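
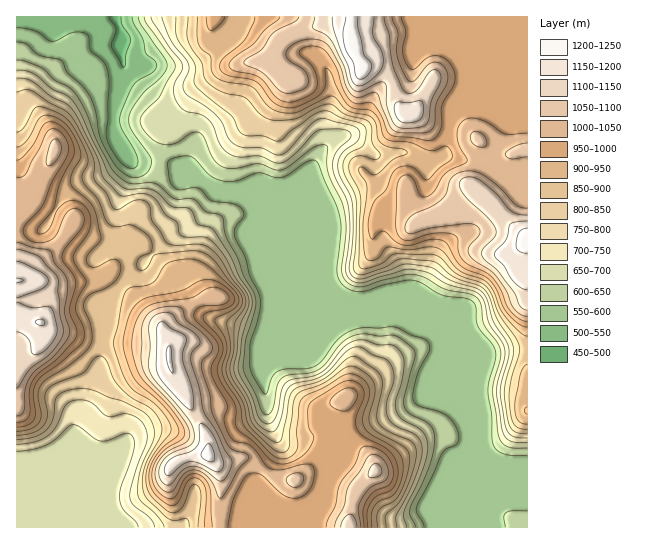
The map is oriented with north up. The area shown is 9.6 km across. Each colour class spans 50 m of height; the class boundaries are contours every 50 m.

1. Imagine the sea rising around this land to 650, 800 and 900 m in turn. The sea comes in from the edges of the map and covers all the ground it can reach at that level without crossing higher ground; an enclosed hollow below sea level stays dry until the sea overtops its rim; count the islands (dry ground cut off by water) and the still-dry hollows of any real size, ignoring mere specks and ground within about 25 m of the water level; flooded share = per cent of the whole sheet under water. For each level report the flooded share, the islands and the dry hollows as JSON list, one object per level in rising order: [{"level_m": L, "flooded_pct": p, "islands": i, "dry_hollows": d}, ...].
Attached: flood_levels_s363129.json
[{"level_m": 650, "flooded_pct": 25, "islands": 0, "dry_hollows": 0}, {"level_m": 800, "flooded_pct": 44, "islands": 0, "dry_hollows": 0}, {"level_m": 900, "flooded_pct": 57, "islands": 0, "dry_hollows": 0}]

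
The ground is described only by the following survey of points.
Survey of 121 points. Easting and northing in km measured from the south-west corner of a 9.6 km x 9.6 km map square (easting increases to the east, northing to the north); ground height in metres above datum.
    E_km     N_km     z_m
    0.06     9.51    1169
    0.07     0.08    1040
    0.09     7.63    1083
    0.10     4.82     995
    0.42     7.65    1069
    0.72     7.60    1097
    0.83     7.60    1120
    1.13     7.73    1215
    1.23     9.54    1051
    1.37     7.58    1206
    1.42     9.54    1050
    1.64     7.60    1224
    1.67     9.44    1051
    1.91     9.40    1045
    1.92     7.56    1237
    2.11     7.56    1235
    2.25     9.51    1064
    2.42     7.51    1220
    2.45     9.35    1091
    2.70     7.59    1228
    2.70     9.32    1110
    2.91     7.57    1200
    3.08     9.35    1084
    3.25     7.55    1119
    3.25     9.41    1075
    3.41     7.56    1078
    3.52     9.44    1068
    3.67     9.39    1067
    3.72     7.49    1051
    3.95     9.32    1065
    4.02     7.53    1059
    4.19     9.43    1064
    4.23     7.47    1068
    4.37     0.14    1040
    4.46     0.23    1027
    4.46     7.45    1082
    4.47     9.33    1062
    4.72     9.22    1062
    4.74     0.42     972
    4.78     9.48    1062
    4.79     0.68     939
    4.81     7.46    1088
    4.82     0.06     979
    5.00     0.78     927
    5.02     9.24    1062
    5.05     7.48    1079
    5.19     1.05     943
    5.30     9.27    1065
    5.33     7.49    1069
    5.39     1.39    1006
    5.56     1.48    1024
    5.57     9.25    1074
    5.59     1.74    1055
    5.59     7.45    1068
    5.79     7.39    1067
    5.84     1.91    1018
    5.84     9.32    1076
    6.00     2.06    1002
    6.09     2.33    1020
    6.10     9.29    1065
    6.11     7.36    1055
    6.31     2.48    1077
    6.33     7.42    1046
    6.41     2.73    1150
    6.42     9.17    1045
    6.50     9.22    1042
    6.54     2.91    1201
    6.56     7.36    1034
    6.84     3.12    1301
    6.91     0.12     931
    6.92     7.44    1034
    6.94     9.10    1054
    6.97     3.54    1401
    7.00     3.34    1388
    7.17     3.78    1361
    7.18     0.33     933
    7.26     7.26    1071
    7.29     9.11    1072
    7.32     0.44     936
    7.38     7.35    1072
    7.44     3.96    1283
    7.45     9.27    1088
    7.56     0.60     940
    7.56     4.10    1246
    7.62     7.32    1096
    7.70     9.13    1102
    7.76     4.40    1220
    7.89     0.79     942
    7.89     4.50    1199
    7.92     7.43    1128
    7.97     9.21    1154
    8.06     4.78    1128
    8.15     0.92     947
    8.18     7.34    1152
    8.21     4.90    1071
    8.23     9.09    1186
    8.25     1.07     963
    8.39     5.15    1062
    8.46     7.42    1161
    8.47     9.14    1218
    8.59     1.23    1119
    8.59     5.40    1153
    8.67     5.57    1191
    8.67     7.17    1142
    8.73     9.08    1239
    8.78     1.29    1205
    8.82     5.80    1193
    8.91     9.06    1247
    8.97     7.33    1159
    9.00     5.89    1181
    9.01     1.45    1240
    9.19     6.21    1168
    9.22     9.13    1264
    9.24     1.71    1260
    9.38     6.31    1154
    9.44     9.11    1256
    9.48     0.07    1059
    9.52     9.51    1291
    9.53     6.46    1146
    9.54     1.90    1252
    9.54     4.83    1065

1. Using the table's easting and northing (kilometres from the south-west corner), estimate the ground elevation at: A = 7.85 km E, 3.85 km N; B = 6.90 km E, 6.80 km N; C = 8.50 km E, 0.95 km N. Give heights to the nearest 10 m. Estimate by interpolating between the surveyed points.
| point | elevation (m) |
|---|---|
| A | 1180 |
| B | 1040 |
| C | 980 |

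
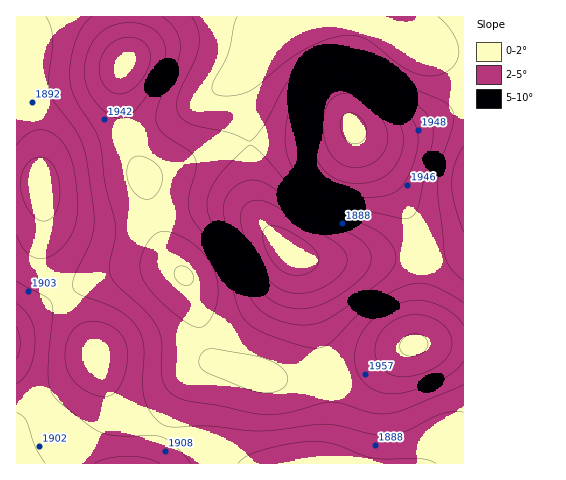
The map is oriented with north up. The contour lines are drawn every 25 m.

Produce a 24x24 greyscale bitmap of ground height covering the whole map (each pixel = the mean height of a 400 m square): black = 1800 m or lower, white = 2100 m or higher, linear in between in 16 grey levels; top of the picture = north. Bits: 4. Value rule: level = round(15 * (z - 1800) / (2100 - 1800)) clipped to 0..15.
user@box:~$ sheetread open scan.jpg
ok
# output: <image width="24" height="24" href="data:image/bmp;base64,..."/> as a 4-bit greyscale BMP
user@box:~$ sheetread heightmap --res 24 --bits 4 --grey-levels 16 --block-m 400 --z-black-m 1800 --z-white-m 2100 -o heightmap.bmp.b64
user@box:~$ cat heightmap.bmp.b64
<image width="24" height="24" href="data:image/bmp;base64,Qk2WAQAAAAAAAHYAAAAoAAAAGAAAABgAAAABAAQAAAAAACABAAATCwAAEwsAABAAAAAAAAAAAAAAABEREQAiIiIAMzMzAERERABVVVUAZmZmAHd3dwCIiIgAmZmZAKqqqgC7u7sAzMzMAN3d3QDu7u4A////AFVWZmZVREMzM0RERFVVVVVVVVVERFVVRFVVVFVVVmZmVmZlVVVURFZmd3d3Znd3ZmVDNFZ3eIh3d3iIh3VDM1Z3iIh3d4mqmHVDM1Z3d3dmZ4mqqXVERFZ4d2ZVVniZmGVVVWeIh1RERWeIh1VVZniZhlMiM0VmZkRFZ3iZhkIRIjRWVUNFZ3iIdTERIzRWVTM0Vnd3VCESNEVmVDI0V3d2UyI0VmZmVCI0Z4d2VDNGeIh2VCI0Z4h2VURXiZmHVDM1Z3d2ZVVomrqXZENFZ3dmVVVoq7qYZURWd3ZVVVVoq7qXZVVXiIdUREVomql2VUVnmZdkRERWiYdUREVnmphlRDNFZmVDNEVniZh1RDMzREQzNEVWeIdlRDMzMzMzRA=="/>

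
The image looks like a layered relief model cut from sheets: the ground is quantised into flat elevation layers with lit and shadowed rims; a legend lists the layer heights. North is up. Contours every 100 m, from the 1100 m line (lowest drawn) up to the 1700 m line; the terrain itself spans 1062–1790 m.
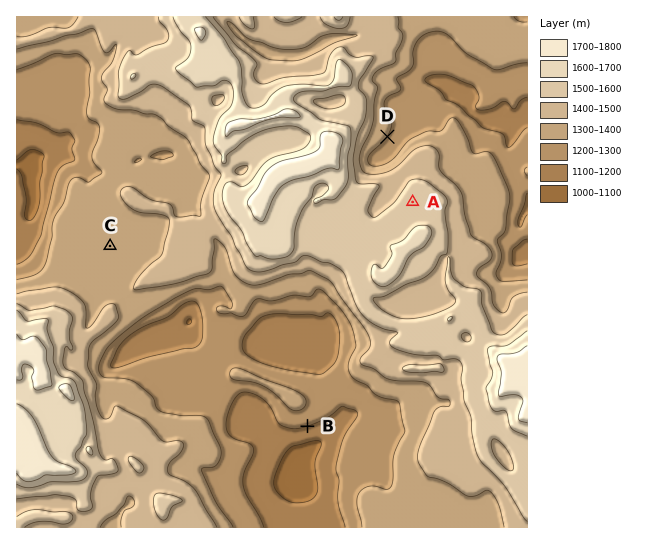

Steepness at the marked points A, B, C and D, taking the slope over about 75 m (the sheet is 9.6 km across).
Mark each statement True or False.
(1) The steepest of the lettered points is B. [True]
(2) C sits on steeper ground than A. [False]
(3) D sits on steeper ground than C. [True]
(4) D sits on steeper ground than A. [True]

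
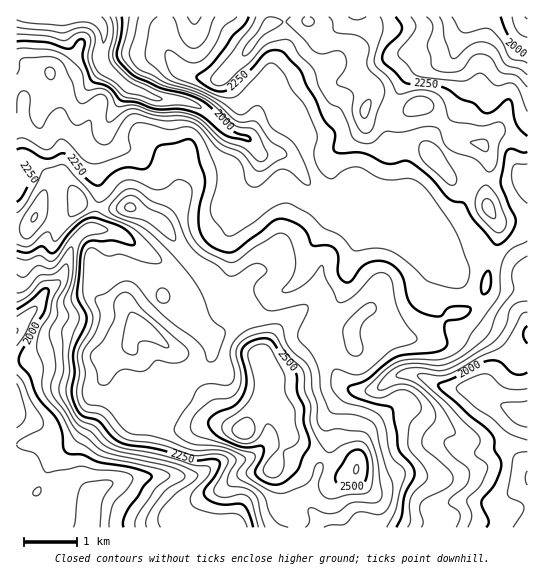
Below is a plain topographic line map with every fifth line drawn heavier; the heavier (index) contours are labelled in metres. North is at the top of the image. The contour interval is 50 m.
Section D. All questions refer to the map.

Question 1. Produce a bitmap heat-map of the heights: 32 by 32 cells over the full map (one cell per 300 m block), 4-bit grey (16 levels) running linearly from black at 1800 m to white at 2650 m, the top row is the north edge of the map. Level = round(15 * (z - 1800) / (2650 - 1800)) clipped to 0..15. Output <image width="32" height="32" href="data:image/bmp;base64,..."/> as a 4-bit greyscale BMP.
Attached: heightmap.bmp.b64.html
<image width="32" height="32" href="data:image/bmp;base64,Qk12AgAAAAAAAHYAAAAoAAAAIAAAACAAAAABAAQAAAAAAAACAAATCwAAEwsAABAAAAAAAAAAAAAAABEREQAiIiIAMzMzAERERABVVVUAZmZmAHd3dwCIiIgAmZmZAKqqqgC7u7sAzMzMAN3d3QDu7u4A////ACIiEjRnd3eKu6qpmXZlRDMiIhI0VneIiru7uql2ZUMzIyIiI0VnmqvMvMy6h2ZUMiMyIjNFZ4q93MzduYd2VDIjM0VWd4mavd3MzbmHZVQzMzRXiZq7ze3dy7uodmVUMyM1eKqqvN7t3bqqmHdlQyIjV5qqqrvN3e26mYiHVDIhJGiqqqqru93cuYh3dkMiIjRoq6qqqqvd3LmZdlVEMzNEWKu7u7qr3tupmph3dlRENWervLuqq83KqaqZmYh1RCRnmrzKqaq7upmqqZiIdlQzV4q7qpmqqqqpmqmIiIdlU1eauqqaqqmZmZmph3eIdmVWmaqZmqqqmZmImYd3eHZ2ZpmZmaqpqqmZiIh3d3h2iIeIiJqpiImZiHd3d3d4h6mYd4mrqHd4mId3d3d3eJiqmomruph3d4d3d3d3d4mYipqZq6mYd3d3d3d3d3iah4mZiJmZmHdmdmd3d3eJiYeJmHeIiZh3ZWZ3d3iImYmHiId3d4iIdlRWeIiIiZmaiHZ3ZneIh1RFZniJmZmZmZhmZmZnZmU1Vnd4mqmZmZiYZmZlRDMzV2Z3iZqpqpiIh2ZlRCI0V4h3d4mqqYiId3dmZTIkZ4iZh3iZqph3ZndmVVQxRmd3iZiJmqqXdmVmVDMzMTVnZniZmaqqmHZlVUMRERE1ZmVniqqqmZh3VEQy"/>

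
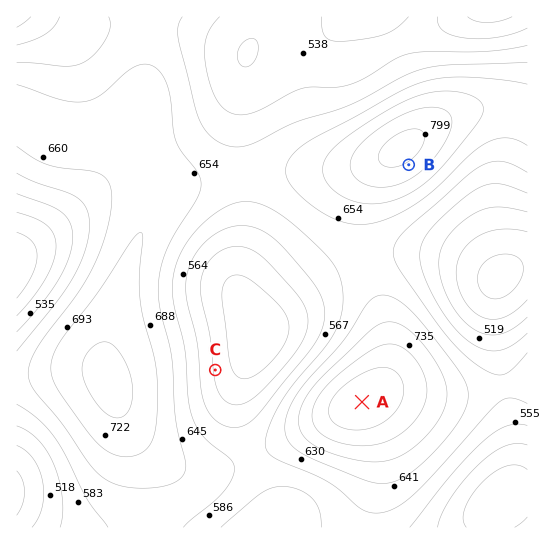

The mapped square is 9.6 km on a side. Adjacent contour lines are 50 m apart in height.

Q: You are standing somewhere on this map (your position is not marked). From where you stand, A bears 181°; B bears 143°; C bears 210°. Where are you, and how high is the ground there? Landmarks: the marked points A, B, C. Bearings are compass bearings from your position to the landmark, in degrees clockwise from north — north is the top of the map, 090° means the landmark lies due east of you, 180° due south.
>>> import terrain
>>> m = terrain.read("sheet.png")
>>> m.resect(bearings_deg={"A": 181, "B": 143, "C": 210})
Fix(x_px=367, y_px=109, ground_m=640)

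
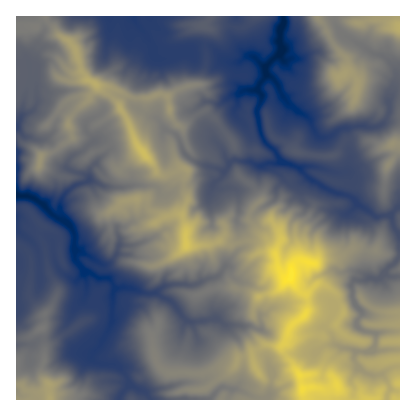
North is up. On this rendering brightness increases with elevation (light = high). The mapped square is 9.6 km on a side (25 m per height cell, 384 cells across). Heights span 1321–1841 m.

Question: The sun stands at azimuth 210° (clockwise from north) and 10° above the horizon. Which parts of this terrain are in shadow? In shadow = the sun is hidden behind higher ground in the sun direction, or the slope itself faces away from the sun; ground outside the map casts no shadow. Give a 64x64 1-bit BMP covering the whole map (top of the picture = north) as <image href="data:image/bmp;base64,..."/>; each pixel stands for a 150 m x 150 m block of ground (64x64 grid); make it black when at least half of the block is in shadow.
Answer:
<image width="64" height="64" href="data:image/bmp;base64,Qk0+AgAAAAAAAD4AAAAoAAAAQAAAAEAAAAABAAEAAAAAAAACAAATCwAAEwsAAAIAAAAAAAAA////AAAAAAAAAAAAAAAAAAD8GGAQAAAwIP4APAAAY3zn/AAAAAAn9G//wAAAQc/gJ/+ADgDB74AH/gAOAAPngAf4AAAAA+P/A/gAAAQADxME8AAADSAAAAJwAAAe4AD3QAAABBXgAfIAAAAHwAABwAYABHAAAADwAAAF8AAAAeAAAAHgAABBzwAAA+AAAGO/AAAPgAAAA/ABgAA+AIAH+AHDAB+IAB/5AYAAAAAAP/kAAAAAAAAfgABgAAAAAAAAAMA8AAAI8AAAwAAAAAn4AwBAAAAAC/wHAAAAB4AF/ncAwAAHwA3/9wHAAAPYD//3B4AADZgf//4PAAAP+B///hwAAI/4f//wfAABx/h//8DwBAAHzH//gGAJ/AfAf/+AAD/+B8A//4AAGAAHwb/gAADgAAPj/+AAAIAAh4f/4AAAAAGfD/+AAAAAA54CEAAADAAHvwBg+AA8AA+3BOHwAHwAD68OwAAbgCAP5B6AAH8AIB+AHIAAfwBgH5g9gIAAAAA+OHmDAAAAADg4+YAAAAAAcCHwCAAEAABgIDuYAAAAQD/Aw5AAAAAD//BgMAAAAA///8AgAAABH///4AAAIAAf///giAygAB///+GYCOwBH///4AAB4AA//hzAAAPAAD/8AAAwB4AA//gAAAAGAAH/8AAAEAgAA//gAAAACAAD/4AMAAAQgA=="/>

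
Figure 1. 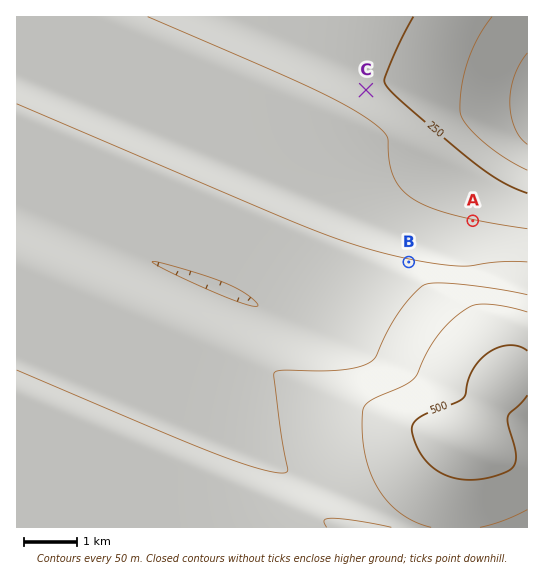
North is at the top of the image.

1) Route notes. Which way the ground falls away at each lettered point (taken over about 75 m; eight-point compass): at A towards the N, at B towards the N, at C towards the NE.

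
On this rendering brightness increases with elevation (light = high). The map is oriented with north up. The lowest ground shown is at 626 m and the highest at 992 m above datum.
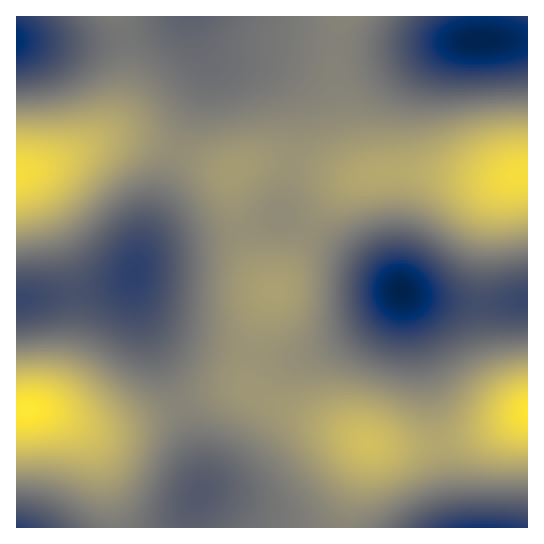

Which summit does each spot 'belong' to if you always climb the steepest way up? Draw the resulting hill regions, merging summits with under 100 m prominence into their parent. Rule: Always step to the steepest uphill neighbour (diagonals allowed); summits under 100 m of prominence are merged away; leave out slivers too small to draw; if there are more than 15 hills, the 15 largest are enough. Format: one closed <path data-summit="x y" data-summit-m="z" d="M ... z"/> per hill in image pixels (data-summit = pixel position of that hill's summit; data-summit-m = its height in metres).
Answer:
<path data-summit="527 411" data-summit-m="989" d="M282 216l-40 13-84 20-11 6-12 15-2 19 4 16 38 86 24 74 2 24-8 17-2 21 336 1 1-227-59 3-38-4-26-7-40-29z"/><path data-summit="522 174" data-summit-m="979" d="M235 16l-43 1 4 22 9 26-1 16-56 148-11 32 1 3 9-9 11-6 84-20 40-13 83 48 40 29 26 7 38 4 40-1 19-4-1-259-57 0-80 7-37-2-79-10-17-6z"/><path data-summit="27 410" data-summit-m="992" d="M133 276l-10 7-17 5-87 11-3 2 1 227 174-1 2-21 8-17-2-24-24-74-36-82-6-20z"/><path data-summit="17 173" data-summit-m="978" d="M191 16l-16 0-20 12-44 11-41 4-54-1 1 258 89-12 17-5 10-8 15-46 56-148 1-16-9-26z"/>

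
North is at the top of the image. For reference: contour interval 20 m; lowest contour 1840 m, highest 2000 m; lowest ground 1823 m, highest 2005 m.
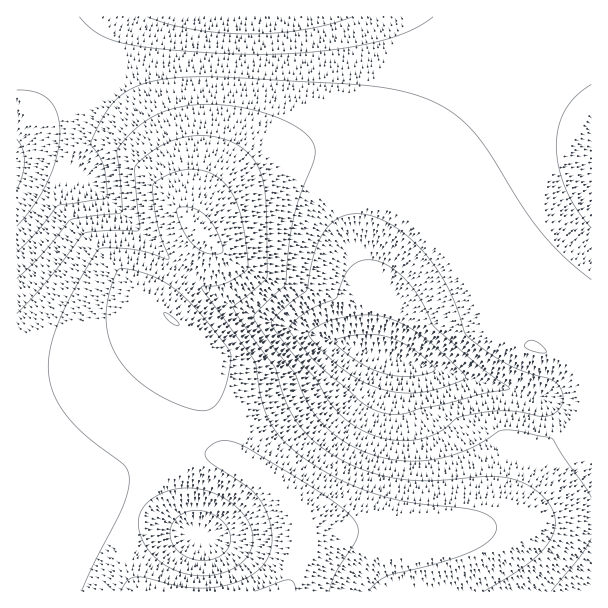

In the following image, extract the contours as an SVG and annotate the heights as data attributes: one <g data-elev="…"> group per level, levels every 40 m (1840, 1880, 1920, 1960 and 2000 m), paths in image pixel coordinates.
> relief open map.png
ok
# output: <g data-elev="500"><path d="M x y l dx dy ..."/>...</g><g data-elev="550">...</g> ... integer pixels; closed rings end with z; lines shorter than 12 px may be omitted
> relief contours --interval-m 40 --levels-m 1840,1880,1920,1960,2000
<g data-elev="1840"><path d="M392 375l-17-4-16-9-19-14-4-4-1-3 7-3 18-3 14-1 13 3 12 4 14 8 16 13 6 7-3 3-15 4-13 1z"/></g><g data-elev="1880"><path d="M392 414l-17-4-15-9-45-39-18-21-8-12 4-6 15-12 28-12 7-20 5-9 6-6 9-4 9 0 9 2 18 12 18 20 18 33 44 39 31 23-89 19-16 6z"/><path d="M591 228l-15-19-11-21-6-21-3-21 3-20 6-16 11-14 15-12"/><path d="M17 90l18 2 13 7 9 14 3 19-3 23-8 24-14 25-18 22"/><path d="M433 17l-11 8-15 7-38 12-54 8-55 2-75-3-57-7-17-4-12-6-10-7-10-10"/></g><g data-elev="1920"><path d="M551 591l28-33 12-20"/><path d="M591 497l-38-57-2-2-34-7-14-1-5 1-22 15-23 9-25 5-26 1-24-5-24-9-19-12-17-16-12-20-11-25-27-35-14-22 2-5 30-28 3-38 5-28 6-21 15-42-1-11-7-9-12-9-19-9-34-10-36-3-32 4-13 5-12 6-18 14-14 17 5 54 0 8-3 2-27 2-21 4-30 35-24 24"/><path d="M539 353l6 0 1-2-7-8-8-3-6 3 0 4 1 1z"/></g><g data-elev="1960"><path d="M369 591l8-9 12-7 55-14 33-12 11-7 6-6 2-6 0-6-6-8-14-6-74-9-22-6-23-8-22-10-23-13-18-14-14-13-9-14-7-15-9-46-54-75 15-1 9-3 14-7 9-7-3-32-6-28-8-17-10-12-14-8-15-3-10 1-12 4-14 7-3 5 4 36 4 17 8 18-1 2-19-6-15-4-24-1-11 1-30 51-11 23-6 19-3 17 0 16 3 15 7 14 9 13 13 15 43 33 5 11-1 13-5 18-30 57-11 27"/><path d="M191 575l-19-6-16-11-11-13-6-17 1-13 6-11 13-10 18-5 12-1 12 1 23 9 11 8 9 9 5 9 3 9 1 9-2 9-5 7-8 8-10 5-12 4-12 1z"/></g><g data-elev="2000"><path d="M296 591l-3-9-5-2-33 11"/><path d="M173 324l4 2 2-2-9-9-6-2 3 6z"/></g>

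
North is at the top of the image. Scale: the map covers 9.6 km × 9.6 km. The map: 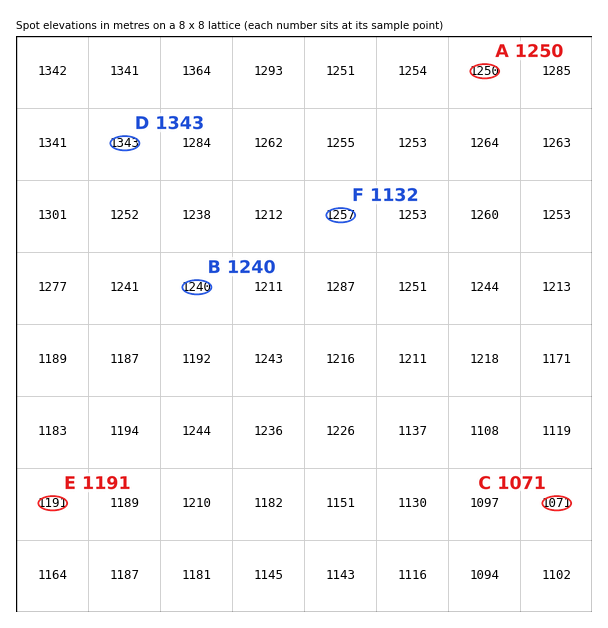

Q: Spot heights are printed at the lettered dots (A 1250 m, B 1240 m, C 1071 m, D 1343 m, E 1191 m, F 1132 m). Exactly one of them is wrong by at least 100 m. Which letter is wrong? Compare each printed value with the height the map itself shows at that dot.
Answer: F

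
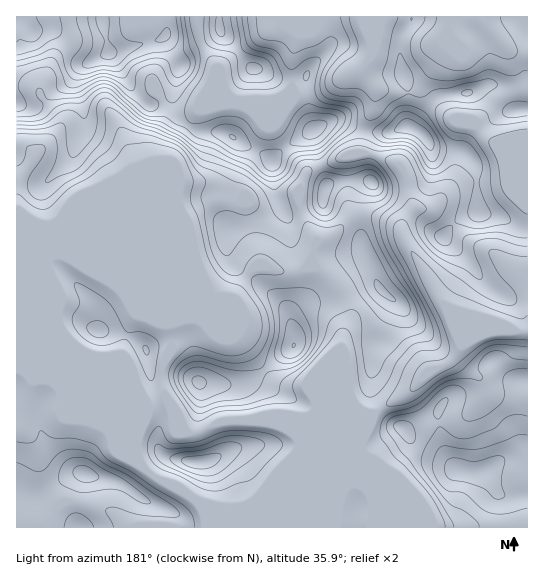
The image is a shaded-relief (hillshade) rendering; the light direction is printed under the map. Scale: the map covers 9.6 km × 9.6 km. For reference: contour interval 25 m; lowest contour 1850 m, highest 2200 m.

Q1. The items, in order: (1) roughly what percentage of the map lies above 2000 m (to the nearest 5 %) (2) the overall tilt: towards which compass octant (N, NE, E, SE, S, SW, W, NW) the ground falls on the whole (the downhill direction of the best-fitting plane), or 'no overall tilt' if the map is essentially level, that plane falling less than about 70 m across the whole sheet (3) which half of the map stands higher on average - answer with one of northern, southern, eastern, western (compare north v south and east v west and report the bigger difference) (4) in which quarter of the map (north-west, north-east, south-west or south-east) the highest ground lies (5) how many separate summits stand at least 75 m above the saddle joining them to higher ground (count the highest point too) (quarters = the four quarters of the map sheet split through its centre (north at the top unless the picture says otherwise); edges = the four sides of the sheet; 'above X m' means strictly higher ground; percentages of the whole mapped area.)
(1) Roughly 15 % of the ground is higher than 2000 m.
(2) The general tilt is down to the south (the land rises towards the north).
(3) Taken as a whole, the northern half is higher than the southern.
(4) Look to the north-west quarter for the highest ground.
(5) There are 5 summits with 75 m or more of prominence.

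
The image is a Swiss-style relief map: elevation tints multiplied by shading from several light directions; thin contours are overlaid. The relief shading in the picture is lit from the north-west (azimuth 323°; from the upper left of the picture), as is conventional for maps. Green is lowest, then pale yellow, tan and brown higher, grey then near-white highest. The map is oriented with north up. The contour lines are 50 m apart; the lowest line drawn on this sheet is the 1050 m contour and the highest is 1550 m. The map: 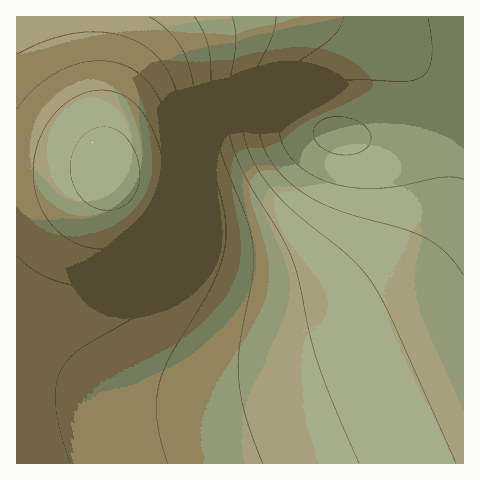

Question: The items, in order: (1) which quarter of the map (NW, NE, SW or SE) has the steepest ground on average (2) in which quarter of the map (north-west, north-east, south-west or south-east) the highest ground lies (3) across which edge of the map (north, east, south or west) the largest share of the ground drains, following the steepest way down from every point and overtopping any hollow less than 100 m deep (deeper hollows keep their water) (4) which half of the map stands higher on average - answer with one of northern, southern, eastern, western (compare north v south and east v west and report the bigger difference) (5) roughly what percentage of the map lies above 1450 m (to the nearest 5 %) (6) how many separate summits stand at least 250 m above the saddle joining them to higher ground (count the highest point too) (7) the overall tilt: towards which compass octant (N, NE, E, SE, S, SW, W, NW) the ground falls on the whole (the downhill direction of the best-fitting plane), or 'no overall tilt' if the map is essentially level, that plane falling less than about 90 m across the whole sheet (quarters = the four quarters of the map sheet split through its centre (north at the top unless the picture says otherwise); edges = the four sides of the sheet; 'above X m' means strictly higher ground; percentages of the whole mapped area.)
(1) Slopes are steepest in the north-west quarter.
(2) The highest ground is in the north-west quarter.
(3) The largest share of the runoff leaves by the eastern edge.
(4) Taken as a whole, the western half is higher than the eastern.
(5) Ground above 1450 m makes up about 15 % of the sheet.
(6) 1 summit rises at least 250 m above its surroundings.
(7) Overall the map slopes down towards the east.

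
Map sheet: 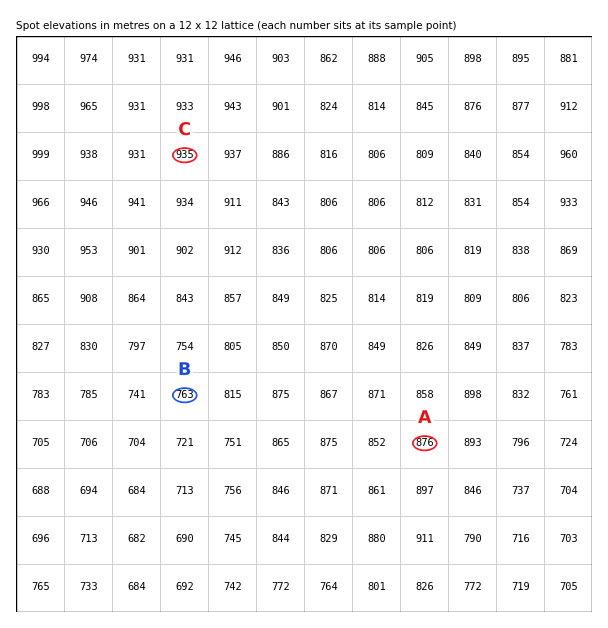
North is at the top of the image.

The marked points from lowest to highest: B A C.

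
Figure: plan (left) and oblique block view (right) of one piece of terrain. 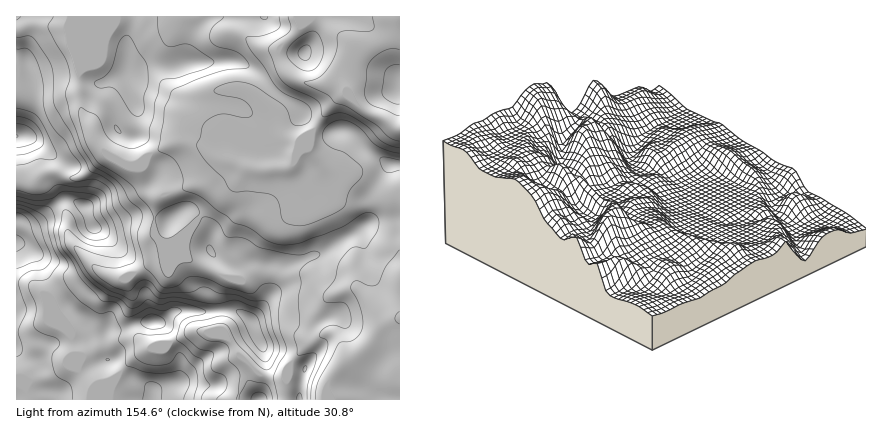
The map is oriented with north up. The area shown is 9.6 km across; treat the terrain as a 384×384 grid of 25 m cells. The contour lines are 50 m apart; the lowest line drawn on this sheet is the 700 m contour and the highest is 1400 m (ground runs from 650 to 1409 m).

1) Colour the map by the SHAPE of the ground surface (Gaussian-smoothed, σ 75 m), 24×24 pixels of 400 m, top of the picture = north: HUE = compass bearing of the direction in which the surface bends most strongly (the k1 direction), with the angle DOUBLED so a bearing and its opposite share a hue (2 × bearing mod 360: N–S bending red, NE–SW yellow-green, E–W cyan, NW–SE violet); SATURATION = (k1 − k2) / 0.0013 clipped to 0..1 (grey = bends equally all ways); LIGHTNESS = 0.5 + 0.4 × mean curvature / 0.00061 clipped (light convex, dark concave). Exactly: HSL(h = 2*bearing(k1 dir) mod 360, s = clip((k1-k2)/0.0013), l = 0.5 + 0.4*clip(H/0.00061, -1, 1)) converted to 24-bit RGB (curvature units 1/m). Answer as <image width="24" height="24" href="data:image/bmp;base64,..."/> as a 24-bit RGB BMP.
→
<image width="24" height="24" href="data:image/bmp;base64,Qk32BgAAAAAAADYAAAAoAAAAGAAAABgAAAABABgAAAAAAMAGAAATCwAAEwsAAAAAAAAAAAAAe3GFdpmal7iop3uhUlB6eH2AaHKIcXeNvL6aqGqhw7F2UTWQ0LlGJ3eOKODO9OTXIgp8/ueNfxCYN0F0dpOQgJaLhZqJc3GTe3trfKxgUo5amUtql1mDkJFON5JvhtvReJLGs23P17S4TmvBSHfAqUPGPp9tz4sAEUZO5Wg/8oZVE1Zbb5CGjX2Al4JzeXVvbaSalLaHdEtZYXhsbF+Mp6HJg9KzLXQ5V1U7az8+x+KR3GTWcDKheHI+Swgq+P7NKIajCK6X/s3bKleePXBeYoNlmH2Cj3uMd6WNdF+eqYe7ZlSXb5R2erZXtKtLci1LUE0YIYUFetw2YDtbyDZPhQiAY4fO0/rRW0vVPjSLYpQ24lqjiTltOpZOX4Z2kYyCerJFSm9khVpVgF55g7uSqHy2anTEuQ//4NT3u/frQDIPKygKP08bPyNJuvCtsuN7WCdbkWCNjlmflzdlksOid6q4R2qBdo1txsakNUGLgGuEfcuudb+8bWO+asHZFTu3ue25/Xb/3Mz/zM7/o5L/p9X/0vn25WqeVjp4dpJ7VnGDc3a3qcSrg1mdiVOGcoZnlL5lbzVzabF9XrddV8F+Q+3byDGZhBKOZ/xDKZ6QryAgkEUpO7Z/a9OBZRg0305KuGyya2+Cc4tzRX1BkrBGgDBkk5pzZIqae1MgZoM1ScEvO8BINuqGMAUDKiIJEKwP4qhAHhEipLZHfsd0hjkdVjoVZWc2i6lGr3VPlGl3hWB2kJR9bWKSa1qDj6d9WGl8uHq/m9i+hePuiPrsMwAdh0I1pLFsIPVuiThFW1J8X48/fSYdj8pVX3ireY+lfpSzkpjApW28n3KjlZt0Z1R4kGOJhaN7h16UmsLIr+XBSMg8MwAdmBkUTsVRo+zBPY3EZzyAgXB2XVyEhI67hcWHZF2gfLGeYMSxZlColFW3xJPN0oHRs2atVqRfYY5feGeCtsB2wK5vhx88JgBQ3u3q1fbxZLDDcTZdKStouppiS4JsUZx0xMqOSIueqK96cjo6Zlk9U3A7XYNAnGWPy3zQ15HJcrCwXGGP2d/y1l7n6SPOGBBhu/ubY7tIfkunt4zPDie0z67Yn3q9UMOfa7qHjlF9iWRRf2Fuf3p7fIB5aX9lVHtLSnRJvsFpz2ute2ekq2ghgyFP/jzkud7/49rx1oe7PHSAhWBLYilDPX4uusxuvmqNcD5Pf2thjHB2hnaFgX+Cf4CBf36Aen99YXV7lqhpi3BTgo1kdmUjPV0xQ9EcSVwJur8z1LG1lT3RkzKitGikbpt0YZtLeGRLhHF2cX1+eoSKfHyRgoGXjXmWfn+FgXyEcYOAZYVnsltpjIVReohBanhJhJcwnOatCf+IbzUiXBAWcmU/nmFmmLCfg3qScm2JgnGBh3Ftf3VegoNYc4xSVXqGmXyHiHBygXp3blxmo1+GsbDljKhpLtGKc9bOhtx0cilfRAwniUsriLQ1HqMzapVUkWBsgGFyg3J3gHeHf4OOgYGQnpqMU3uEiVd4mIduemFoa7SagvvgW6LL19z0t9zsQ0aWzcqGMQo8pTGqsuLcta7YbaO0Umh2fmpreniBfn2Bf4CBgIB/goN+knRwj3FSNXqCy4e/gKTCtPHWUZl5QTgmuZyBwDg+jFdXpj42UBZbV8OHroFawJNYdq5vUF6Bbm95eXp8fX5+gH9+f4OBf4GDf3OGqX+dVs+hHcXCt+XJszFDWQUKjCgQglkxypxKXX5ZiC+NflOfYa1xglF2t86XpHZlUlZ1Z4GAcoOHe36Hf4KHf36FgXR4cI6VltrZtaXTKXeTiXAgbw83wVqzosW+hGRrw8qNh1mIODZ5a3GpkHekapyYr7F+rId8djNScoA8S2wyWnZEd3xafGtXZ69kbeS2hVEgZz4TiFVBelV1V3GSiX2fu7SdX6N0lcKCh2qhS0KfU5x7glOas4mIlqGOsFSxk3HKwYvRmX3KQHnEPKh/Yd26id6xZRxCghUol9JcN4pvaniHW26Jd5Wfp7qjiNLVkGSmgXyWeD+DfoB+TGN2tbiCiZl/bnGOY2+VhYizkKnLdGvRn6jdcLy2gj5CVCCKurLg0dnHT2CtV3CEZIJ+VJVijKhlqHhHmWVigltrdV9+f3+AXHSDmrN6mYx3enhxY3RzkpVlophNT2RChndAjSYknGo7IXY4IaZd26KVmFCXdVZ3e31pZZBjcZRhaJNMmIdUXIJca3SAf3+AfIB/XI1XpJRugnh1bXR5coJurnd9l12wX0uwd3Cxu63KgtHSMk18o55JnlaBdHGcgJuedZiHaoZ4"/>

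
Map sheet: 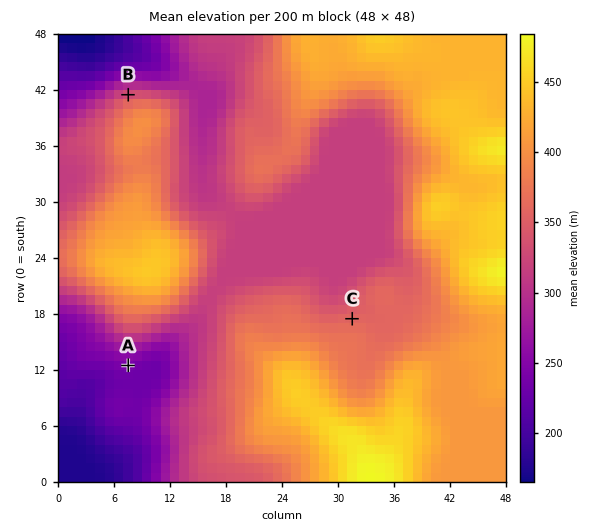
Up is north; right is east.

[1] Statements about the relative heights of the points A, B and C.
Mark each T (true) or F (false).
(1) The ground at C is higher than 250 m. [T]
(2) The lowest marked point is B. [F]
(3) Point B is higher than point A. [T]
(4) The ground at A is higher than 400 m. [F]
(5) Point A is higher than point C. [F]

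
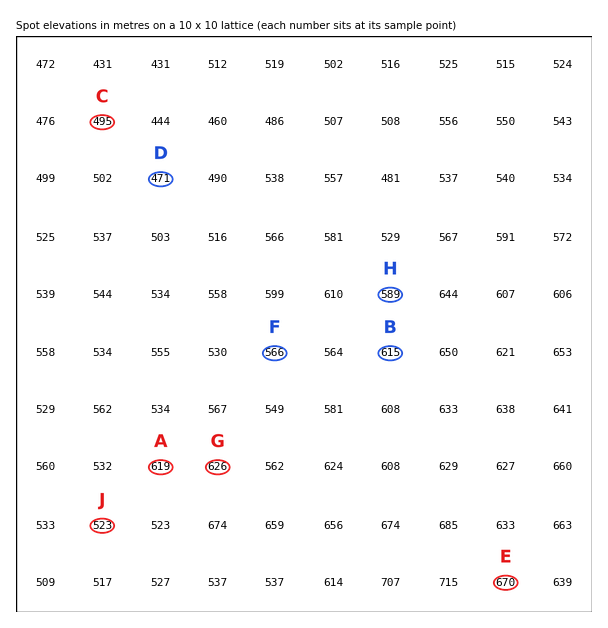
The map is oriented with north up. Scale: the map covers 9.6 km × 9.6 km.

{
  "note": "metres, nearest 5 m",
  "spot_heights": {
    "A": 620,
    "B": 615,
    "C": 495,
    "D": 470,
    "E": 670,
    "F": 565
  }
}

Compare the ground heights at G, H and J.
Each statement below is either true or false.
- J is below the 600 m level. true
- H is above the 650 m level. false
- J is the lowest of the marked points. true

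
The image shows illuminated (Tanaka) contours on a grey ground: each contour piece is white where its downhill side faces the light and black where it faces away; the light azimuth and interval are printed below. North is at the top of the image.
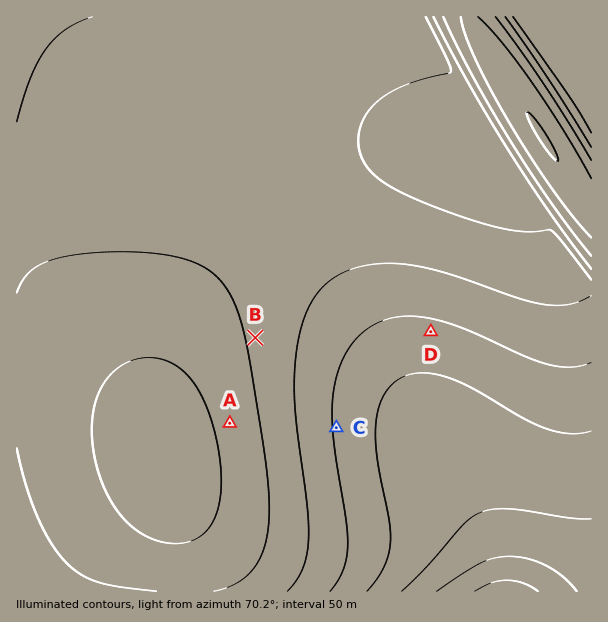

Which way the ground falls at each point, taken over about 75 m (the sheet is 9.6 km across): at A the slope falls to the W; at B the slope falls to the W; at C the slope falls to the W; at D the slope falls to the N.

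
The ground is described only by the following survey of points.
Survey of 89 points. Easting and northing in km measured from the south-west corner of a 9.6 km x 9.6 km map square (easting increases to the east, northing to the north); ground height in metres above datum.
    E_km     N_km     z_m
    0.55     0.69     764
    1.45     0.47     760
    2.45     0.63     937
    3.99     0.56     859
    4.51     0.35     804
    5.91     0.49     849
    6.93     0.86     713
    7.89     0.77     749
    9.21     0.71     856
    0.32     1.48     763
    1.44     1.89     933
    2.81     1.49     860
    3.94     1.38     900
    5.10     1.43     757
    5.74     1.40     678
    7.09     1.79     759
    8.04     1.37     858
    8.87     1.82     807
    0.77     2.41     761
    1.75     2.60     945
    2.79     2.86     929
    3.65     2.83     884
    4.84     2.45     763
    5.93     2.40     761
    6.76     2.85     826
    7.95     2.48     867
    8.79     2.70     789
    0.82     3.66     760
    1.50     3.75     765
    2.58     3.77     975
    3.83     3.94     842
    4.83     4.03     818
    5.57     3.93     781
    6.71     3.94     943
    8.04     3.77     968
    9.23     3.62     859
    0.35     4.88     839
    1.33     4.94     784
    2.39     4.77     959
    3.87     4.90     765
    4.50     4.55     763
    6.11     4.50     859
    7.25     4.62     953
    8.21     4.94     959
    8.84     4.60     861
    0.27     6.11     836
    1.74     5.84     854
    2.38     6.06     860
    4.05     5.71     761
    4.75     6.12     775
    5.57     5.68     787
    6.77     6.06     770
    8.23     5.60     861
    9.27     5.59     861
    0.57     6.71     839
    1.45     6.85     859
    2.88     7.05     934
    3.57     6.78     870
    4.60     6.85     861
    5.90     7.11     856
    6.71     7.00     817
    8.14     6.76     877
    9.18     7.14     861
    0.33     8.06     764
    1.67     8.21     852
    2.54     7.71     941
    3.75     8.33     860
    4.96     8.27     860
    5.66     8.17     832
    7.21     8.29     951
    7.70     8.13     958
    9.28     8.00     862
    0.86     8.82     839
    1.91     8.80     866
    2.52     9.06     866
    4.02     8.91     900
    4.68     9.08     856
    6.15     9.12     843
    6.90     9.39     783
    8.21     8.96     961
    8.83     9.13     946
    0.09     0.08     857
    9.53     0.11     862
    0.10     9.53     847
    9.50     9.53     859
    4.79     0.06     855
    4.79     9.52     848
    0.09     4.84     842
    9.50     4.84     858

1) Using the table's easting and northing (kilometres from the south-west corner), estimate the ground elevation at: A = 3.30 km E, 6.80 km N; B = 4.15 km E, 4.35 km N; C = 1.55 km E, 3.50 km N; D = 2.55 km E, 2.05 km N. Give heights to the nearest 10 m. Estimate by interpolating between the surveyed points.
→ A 910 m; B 790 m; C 800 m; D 950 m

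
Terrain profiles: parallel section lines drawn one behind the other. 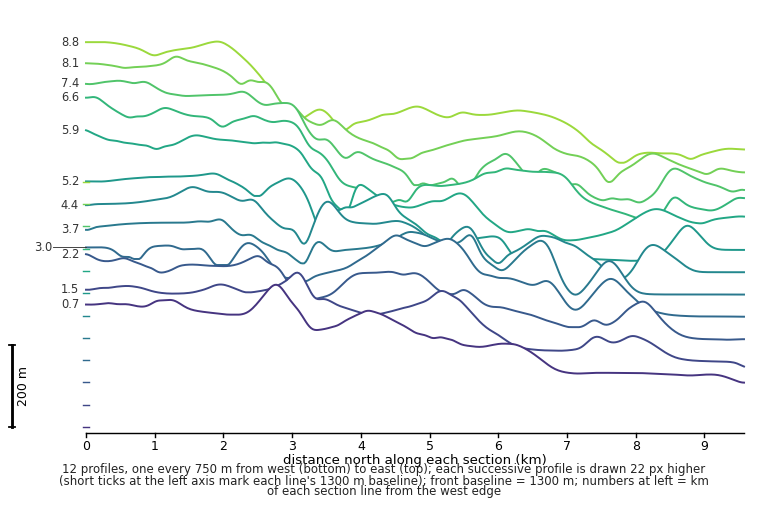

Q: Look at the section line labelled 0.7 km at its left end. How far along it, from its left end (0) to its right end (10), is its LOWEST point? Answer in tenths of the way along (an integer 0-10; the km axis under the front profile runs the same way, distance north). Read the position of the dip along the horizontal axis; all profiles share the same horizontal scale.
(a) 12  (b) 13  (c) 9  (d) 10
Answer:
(d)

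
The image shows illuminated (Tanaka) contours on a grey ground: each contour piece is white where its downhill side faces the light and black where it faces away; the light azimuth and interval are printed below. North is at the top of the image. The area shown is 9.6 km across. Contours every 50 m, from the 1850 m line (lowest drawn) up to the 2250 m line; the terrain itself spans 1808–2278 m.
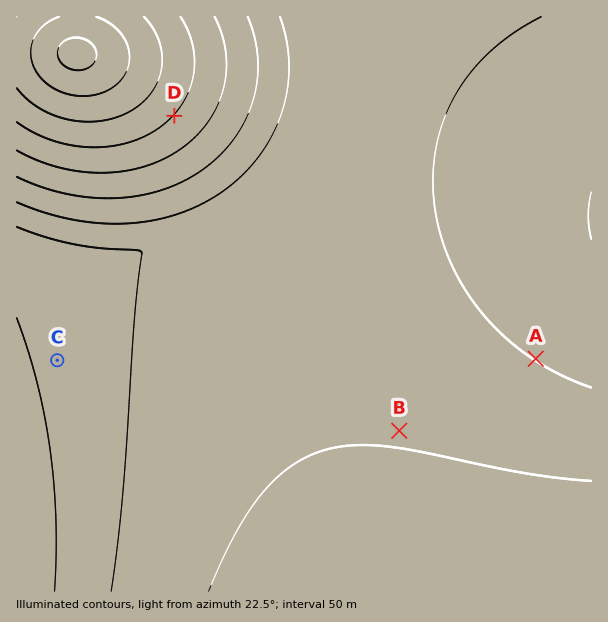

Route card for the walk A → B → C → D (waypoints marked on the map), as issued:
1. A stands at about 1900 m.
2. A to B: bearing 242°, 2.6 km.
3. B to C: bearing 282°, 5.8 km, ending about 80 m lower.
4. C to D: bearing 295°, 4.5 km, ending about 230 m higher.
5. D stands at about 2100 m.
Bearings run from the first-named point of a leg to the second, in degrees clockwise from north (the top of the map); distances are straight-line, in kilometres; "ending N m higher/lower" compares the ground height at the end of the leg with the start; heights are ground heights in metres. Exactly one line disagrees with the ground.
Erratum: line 4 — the bearing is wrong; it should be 026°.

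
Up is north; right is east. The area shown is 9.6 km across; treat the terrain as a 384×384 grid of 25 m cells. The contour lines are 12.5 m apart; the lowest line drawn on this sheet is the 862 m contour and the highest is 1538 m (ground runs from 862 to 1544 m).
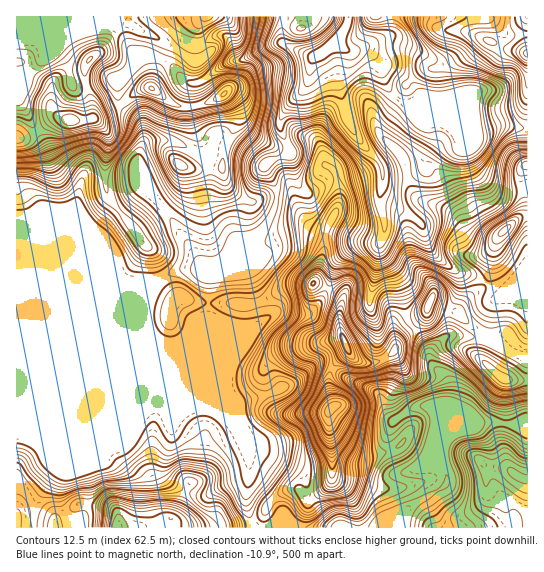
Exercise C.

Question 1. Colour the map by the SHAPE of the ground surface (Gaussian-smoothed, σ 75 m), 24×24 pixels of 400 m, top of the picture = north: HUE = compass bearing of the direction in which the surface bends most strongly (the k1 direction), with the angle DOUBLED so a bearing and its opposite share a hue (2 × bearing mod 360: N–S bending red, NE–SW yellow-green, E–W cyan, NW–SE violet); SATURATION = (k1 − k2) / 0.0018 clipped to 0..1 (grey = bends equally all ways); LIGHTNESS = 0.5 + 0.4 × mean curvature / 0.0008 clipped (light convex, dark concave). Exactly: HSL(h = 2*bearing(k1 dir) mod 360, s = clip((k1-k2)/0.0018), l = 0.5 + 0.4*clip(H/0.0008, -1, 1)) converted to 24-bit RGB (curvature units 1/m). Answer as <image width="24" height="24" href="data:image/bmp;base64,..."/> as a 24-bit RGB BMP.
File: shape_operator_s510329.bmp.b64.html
<image width="24" height="24" href="data:image/bmp;base64,Qk32BgAAAAAAADYAAAAoAAAAGAAAABgAAAABABgAAAAAAMAGAAATCwAAEwsAAAAAAAAAAAAAYGWdebSonWSbIjVx3urHeoPJkYTGqsPNf3G9vZHITSm0y117Yz5p4JpBXFUiZXEiOKAyVndXSI+RiX+oq3SrmF9ocphqgYdxdKJ6UbetbWrKOFfeteW4kFKYl3xYtzowlHs1d8E8PyVfpFm3vF3Wdn7M8Xa3j+K5O3igbHKsVaagRIBQYkd2w4J4km54k3RnirqCb0pVUWY1SHEte3ktl1JHUJZae4rCz7fYsWq6Vkl3SHhvnWJgnTaZ9dCRfMF9Y0yeO2pFXI5Kj2uZSzNfscdzdGami7vIt1tZflx6gH9/e395XIJlVoNZo6pgS4A6j3RBn1tOel2CaHV4SWBkhB5m//mJebo/L3yWmVnLbbCBSW9/M2fRw+bpkXHCTqurg3RngH5/f3+Af4B/f39/YIB4pZ1xXGV2lYx7kYJ5gF2AfkBScD8zLx9J8/rR0tWZH258K0xr16esRVeLQo1LWmArtrc1fEI5f4B/f4B/f4B/gIB/f3+Ae4B/jIlucoF8fItrhWprZVOAZJLNbYv7ko3/8t7Z8t/ZDQ/hayR3TIUdfkQ4emdZbjRItoscT2Iff4B/f4B/f4B/f4B/gIB/f39/gIB/gH9/gIB/e3iAiFWQh7NPFzgWESka7f6m/5kAMwAHbUQdvttXMZq7UEaDaS5f6ea9kJXsf4B/f4B/f4B/f4B/f4B/f3+Af3+AgH9/gH9/eXyASWWbyIegnTGEGHE9//oM9gA5zNL/XHz2jfmyTBlwfyp7kufkquzZhU2mgIB/f4B/f4B/f4B/f4B/f3+Ag3FyeIdnfoB/f4B/T3x5XD+0q4zYt6feY07X0PvQHjOZ863V41KvEzJQVbnacdxlgj8/VK2cgIB/gIB/f4B/f4B/f4B/fn6AlGKZk6uAZXp0gHBrhIBiJHBKM4xvzLdHqi635f+8IQ1H5tNLxQeMsd18KJycYsWXcYWroVeagIB/gIB/gIB/gIB/f4B/fX6AY3qPtYmSbIazd3W2kpS/lmezHihH7bU1DoZR/+m9BA8vqtOWTii8+NzTKpbUlVx7b3JahG9lgIB/gIB/gIB/gIB/gHx/hXNlUYdIdrFif01fbIJRfYFRV0mNTTbV2NX2Scr799zUACK0r2GzYTl+3vnSaxCNrjI6kJRTcYF4gIB/gIB/gIB/gH9/eWB+sUtcjcZ+RaKPd2J1dYRxfoB9U3lrPHFSYJos88czRbAYcx1xWitlnuyejgYtrRZHtGbGxcmHQYB4f4B/f4B/gH9/gHR4cDllkNKYmcepezyHjWhtapFrdHxkZ3KEUk5zXqJb7c9+XmAzQ2cuH1phxNhJPBtXu8iYTj+y9tXcNFKLcoVifn9zf3xyhzxoab+Uk9Svl1B+fj1ml5twhHhijIloQZxuTVOTcbyq446cs4/KRoO8JTKEq2A7Ond0jL52PIx2SMWT/43qlmBmjGA9MpFNXlmvmeGUbkRweTBisXNSd5RpqHFtStrBmovUL2CtiHBKY6JD4c+mSzR2SjiDhsCubqTAeI2hfHypcjVz0dY2UFMfgchVR6NrJnt6yulPOzVibix10tmmdpfDk9iTO71kHCI8cpjB0z7UhLZ4rdWCcT6kQSh0isBfVIBaVbOdjUOhej6Q376loMPeXc1idGg1ECMh9P92CCcrOIS+o9+LkkZWya9xpEk6LGJYGnxDYn8vyOu9b4PEYAZPXtR1gMG+aLOYYWI6H0c+YWS3yerVsojS20vX56/rSpHx0vnaChGEQ3ElhHkkbZsyY3Q635B/K+CdEAiCod7my+GZQQ44yzPVi9Kfgltdhk1OimZ7SEpxMoolq6URgzCDmM6ijLXV1LHrvC7FwwydRU2OqNrvx5P3qc5HcN1PesN1A1pdRm5J3W1OTRtspd6Xi2NpfU9jgH57gH9+R0GDk36uyY10O2l32dWaXTNYseNWTSVjvVno1PX3PZedIHpo9NP429jzdG/GPDB8KmJgl4tfRlqnscaVnDWUrVldinhHbXtAQ08lR1Yd2c1uXJyMSLRCrji97aR1MnJbNIhhxZE5gidd0N1kAGQG6MEB6E7flH3JKTp8h3WXX4uMpHZWUk1ntWeZsJHAu2S+kVKzfri2atojk25qYXtsR41t15Kd1G/XcEJxe6NTY7iwqrY59HKygf0VCTMNWA0TgUghF20chERRhYVMYHeMiTw+qF0vTo5Ve6C4grvMgr/Zf4B+gH9/d4B1boFTmlVZc52yXm2clliMxIeSvTk61u7CQji3FiyayabVvJ3WAS9944uaLn2+VUHEqdnBaIe/Vb99i0puq4Rl"/>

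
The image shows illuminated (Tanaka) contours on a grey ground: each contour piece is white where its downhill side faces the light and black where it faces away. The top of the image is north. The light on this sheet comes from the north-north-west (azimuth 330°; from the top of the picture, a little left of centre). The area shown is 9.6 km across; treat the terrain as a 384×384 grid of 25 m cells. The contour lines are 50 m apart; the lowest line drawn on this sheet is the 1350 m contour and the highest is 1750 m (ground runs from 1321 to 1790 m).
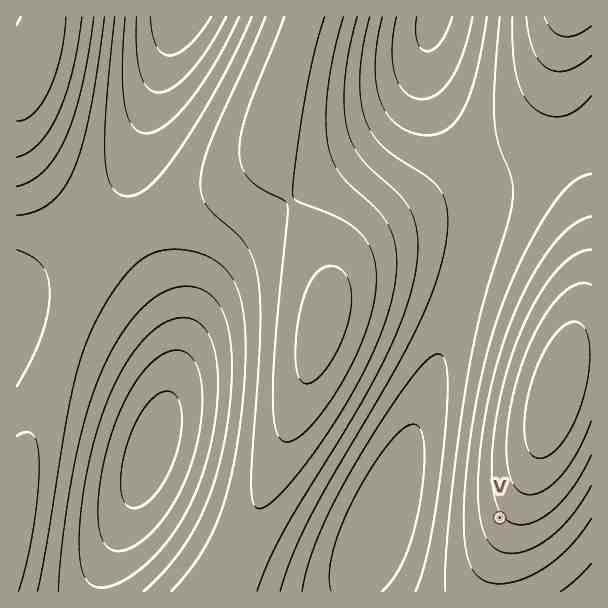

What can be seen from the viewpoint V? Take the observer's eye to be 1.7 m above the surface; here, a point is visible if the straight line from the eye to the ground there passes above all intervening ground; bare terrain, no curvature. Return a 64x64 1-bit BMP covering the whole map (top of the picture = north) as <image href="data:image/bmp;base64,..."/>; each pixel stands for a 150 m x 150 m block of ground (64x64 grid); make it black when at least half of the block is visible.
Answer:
<image width="64" height="64" href="data:image/bmp;base64,Qk0+AgAAAAAAAD4AAAAoAAAAQAAAAEAAAAABAAEAAAAAAAACAAATCwAAEwsAAAIAAAAAAAAA////AAAAAADgAAP////4AOAAA/////gA4AAB////+ADgAAD//4H4AOAAAP//AHgA8AAAf/4AOADwAAB//gAMAPAAAD/+AAwA8AAAP/4ABgDwAAAf/gAGAPAAAB/+AAIA8AAAD/4AAADwAAAP/gAAAPAAAA/+AAAA8AAAB/4AAADgAAAH/gAAAGAAAAP+AAAAYAAAA/8AAAAAAAAD/wAAAAAAAAH/AAAAAAAAAf8AAAAAAAAB/wAAAAAAAAD/gAAAAAAAAP+AAAAAAAAA/4AAAAAAAAB/gAAAAAAAAH+AAAAAAAAAP4AAAAAAAAA/gAAAAAAAAD/AAAAAAAAAH8AAAAAAAAAfwAAAAAAAAA/AAAAAAAAAD8AAAAAAAAAHgAAAAAAAAAeAAAAAAAAAA4AAAAAAAAABgAAAAAAAAAEAAAAAAAAAAAAAAAAAAAAAAAAAAAAAAAAAAAAAAAAAAAAAAAAAAAAAAAAAAAAAAAAAAAAAAAAAAAAAAAAAAAAAAAAAAAAAAAAAAAAAAAAAAAAAAAAAAAAAAAAAAAAAAAAAAAAAAAAAAAAAAAAAAAAAAAAAAAAAAAAAAAAAAAADgAAAAAAAAAOAAAAAAAAAA4AAAAAAAAADgAAAAAAAAAOAAAAAAAAAAYAAAAAAAAABgAAAAAAAAAGAAAAAAAAAAAAAAAAAAAAAAAAAAA=="/>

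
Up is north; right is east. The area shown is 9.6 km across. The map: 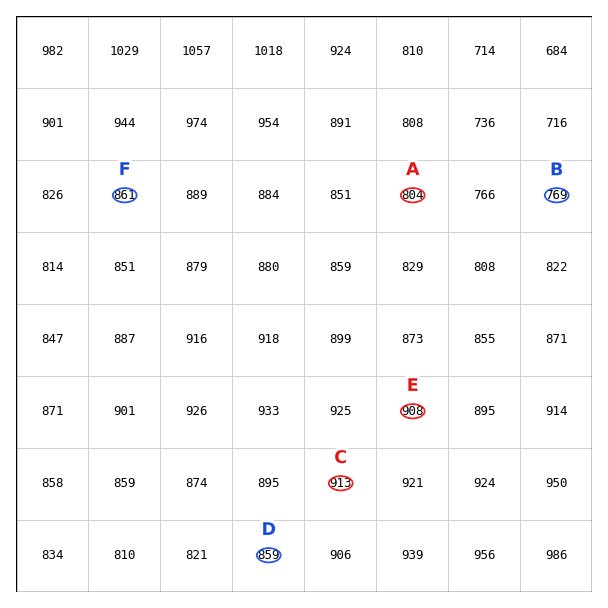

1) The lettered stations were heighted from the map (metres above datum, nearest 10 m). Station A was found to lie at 800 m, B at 770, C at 910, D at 860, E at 910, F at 860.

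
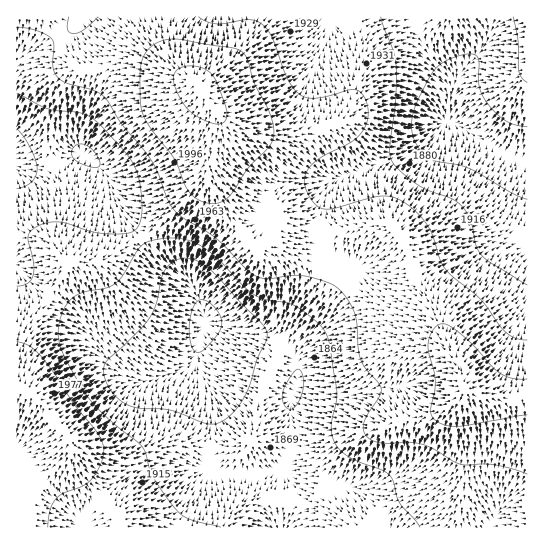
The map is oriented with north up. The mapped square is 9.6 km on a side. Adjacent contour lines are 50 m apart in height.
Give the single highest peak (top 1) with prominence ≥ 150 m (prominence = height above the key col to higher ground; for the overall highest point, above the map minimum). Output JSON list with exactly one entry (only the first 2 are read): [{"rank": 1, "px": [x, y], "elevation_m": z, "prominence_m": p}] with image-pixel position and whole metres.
[{"rank": 1, "px": [198, 85], "elevation_m": 2061, "prominence_m": 268}]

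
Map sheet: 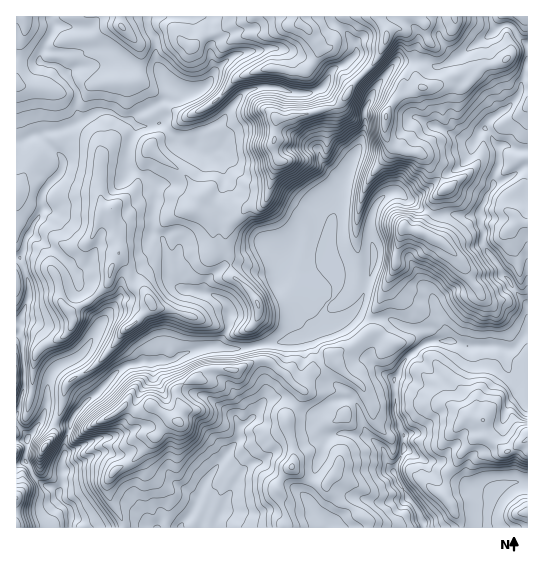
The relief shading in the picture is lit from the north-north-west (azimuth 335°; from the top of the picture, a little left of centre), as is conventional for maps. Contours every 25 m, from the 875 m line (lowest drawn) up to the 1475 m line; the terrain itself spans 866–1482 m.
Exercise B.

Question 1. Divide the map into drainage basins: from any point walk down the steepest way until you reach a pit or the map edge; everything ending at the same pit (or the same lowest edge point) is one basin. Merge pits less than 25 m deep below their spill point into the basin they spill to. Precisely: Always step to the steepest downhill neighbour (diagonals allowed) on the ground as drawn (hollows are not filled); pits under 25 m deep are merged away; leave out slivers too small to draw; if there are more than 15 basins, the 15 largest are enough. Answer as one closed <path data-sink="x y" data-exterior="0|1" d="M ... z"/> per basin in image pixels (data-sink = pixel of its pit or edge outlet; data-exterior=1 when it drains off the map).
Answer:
<path data-sink="71 517" data-exterior="0" d="M527 16l-511 1 1 511 106 0 0-7-15-28 0-12 10-13 15-7 36-38 10-1 4-15-6-8-1-9 33-21 26 2 23-11 8 0 7 4 28 25 12-18 6-2 13-10-1-2 2-2 17-7 22-17 0-16 23-46 1-16 7-25 18 4 25 13 14 14 11 22 8 8 2 6 8 6 4 2 10-3 17-14-1-25-8-19-2-12 8-7 11-1z"/><path data-sink="423 522" data-exterior="0" d="M527 223l-10 0-8 7 2 12 8 19 1 25-14 13-13 4-12-8-2-6-8-8-11-22-14-14-25-13-18-4-7 25-1 16-23 46 0 16-22 17-17 7-2 2 1 2-13 10-6 2-12 18 2 5-3 5-12 15-1 11 6 24-1 18 22 16 12 1 2 6 14 14 11 4 14 11 3 9 91 0 0-5-9-17-8-9 0-4 3-7 0-12 10-12 7-12 10-11 9-3 24 16 21-13z"/><path data-sink="181 527" data-exterior="1" d="M266 360l-12 1-19 10-26-2-33 21 1 9 6 8-4 15-10 1-36 38-15 7-10 13 1 16 16 31 157 0 3-3 2-7-8-20-2-13 16-22 0-14-6-24 0-8 13-18 3-8z"/><path data-sink="495 490" data-exterior="0" d="M486 436l-12 3-26 32-4 26 8 9 10 22 65 0 1-87-5 0-16 11z"/><path data-sink="327 527" data-exterior="1" d="M291 467l-14 18 2 13 8 20-4 10 86-1-2-8-14-11-11-4-14-14-2-6-17-4z"/>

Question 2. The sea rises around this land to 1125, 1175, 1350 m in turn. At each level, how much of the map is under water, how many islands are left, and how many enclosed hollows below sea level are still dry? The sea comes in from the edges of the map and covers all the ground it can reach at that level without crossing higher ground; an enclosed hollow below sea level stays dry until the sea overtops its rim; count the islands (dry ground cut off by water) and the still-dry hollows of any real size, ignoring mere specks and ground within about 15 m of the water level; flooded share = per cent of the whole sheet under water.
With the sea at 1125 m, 49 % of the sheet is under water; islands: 2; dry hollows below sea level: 0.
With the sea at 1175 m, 68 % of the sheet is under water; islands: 3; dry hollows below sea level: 0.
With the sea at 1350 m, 95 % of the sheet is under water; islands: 1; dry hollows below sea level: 0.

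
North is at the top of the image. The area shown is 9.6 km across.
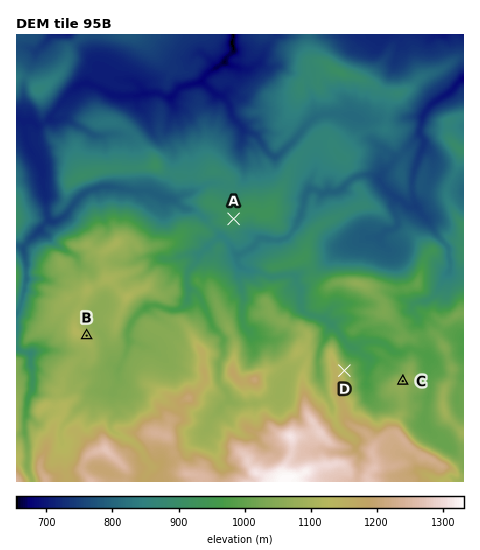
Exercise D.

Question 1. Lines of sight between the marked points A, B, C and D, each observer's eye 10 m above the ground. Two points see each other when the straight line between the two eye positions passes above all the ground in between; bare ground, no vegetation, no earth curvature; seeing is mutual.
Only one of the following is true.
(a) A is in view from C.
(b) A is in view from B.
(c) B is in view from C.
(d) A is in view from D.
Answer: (a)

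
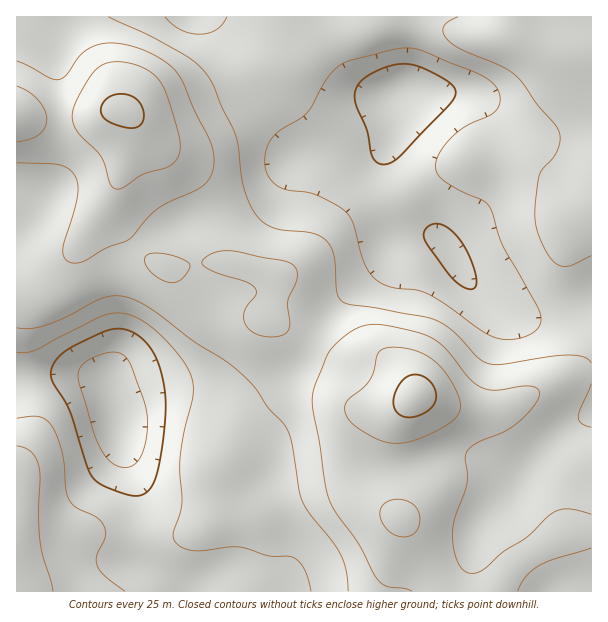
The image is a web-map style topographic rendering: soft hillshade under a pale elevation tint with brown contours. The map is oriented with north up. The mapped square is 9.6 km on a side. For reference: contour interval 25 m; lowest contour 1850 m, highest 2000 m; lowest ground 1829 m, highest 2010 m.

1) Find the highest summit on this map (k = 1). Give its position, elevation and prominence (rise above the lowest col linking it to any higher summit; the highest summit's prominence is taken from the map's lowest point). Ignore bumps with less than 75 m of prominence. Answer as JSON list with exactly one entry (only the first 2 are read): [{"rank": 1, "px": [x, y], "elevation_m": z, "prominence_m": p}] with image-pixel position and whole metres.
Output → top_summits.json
[{"rank": 1, "px": [416, 395], "elevation_m": 2010, "prominence_m": 181}]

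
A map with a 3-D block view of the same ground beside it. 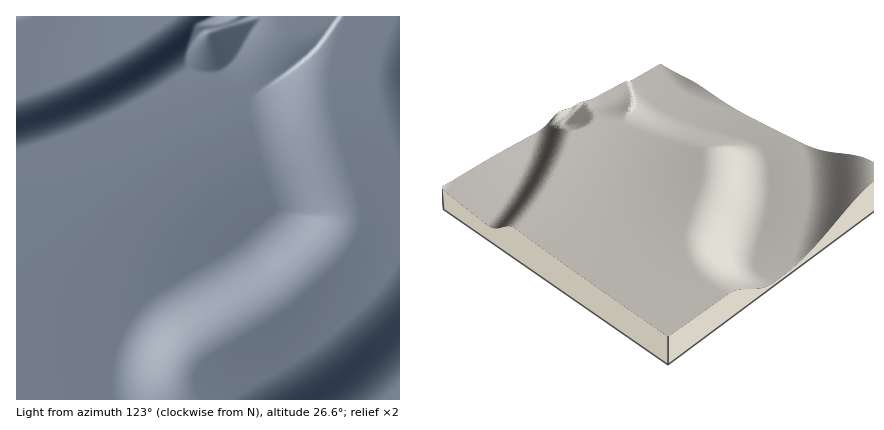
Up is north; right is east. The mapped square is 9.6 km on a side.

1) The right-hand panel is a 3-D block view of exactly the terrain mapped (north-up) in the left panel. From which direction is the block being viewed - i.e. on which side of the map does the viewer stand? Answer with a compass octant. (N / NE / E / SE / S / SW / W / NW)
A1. SW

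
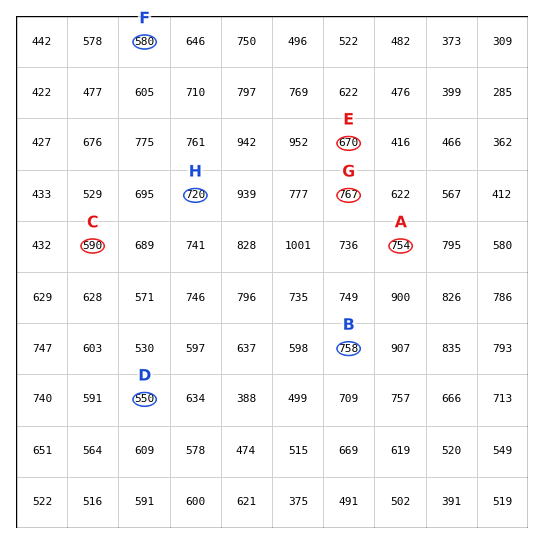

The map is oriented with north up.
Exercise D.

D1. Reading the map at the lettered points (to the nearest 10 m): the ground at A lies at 750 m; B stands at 760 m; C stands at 590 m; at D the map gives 550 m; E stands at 670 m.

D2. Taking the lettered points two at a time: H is higher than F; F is lower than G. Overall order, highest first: G H F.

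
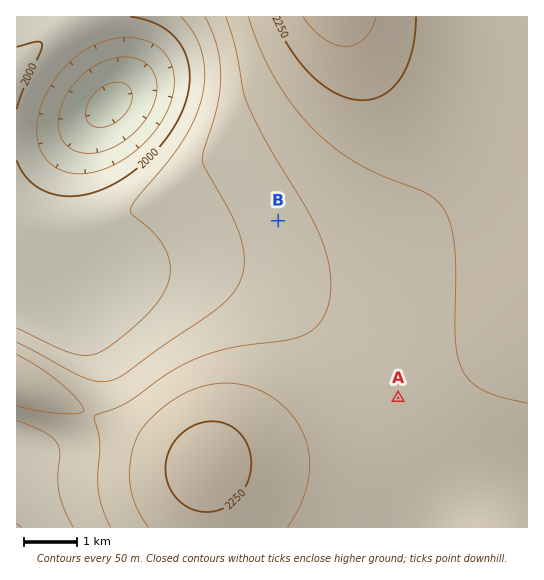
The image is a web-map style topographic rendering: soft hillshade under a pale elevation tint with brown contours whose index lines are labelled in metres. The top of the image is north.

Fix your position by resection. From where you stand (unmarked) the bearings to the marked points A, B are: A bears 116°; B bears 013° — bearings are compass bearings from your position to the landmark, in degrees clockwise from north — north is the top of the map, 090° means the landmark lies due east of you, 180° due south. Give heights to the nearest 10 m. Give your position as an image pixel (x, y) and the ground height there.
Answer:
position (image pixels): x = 253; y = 327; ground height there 2130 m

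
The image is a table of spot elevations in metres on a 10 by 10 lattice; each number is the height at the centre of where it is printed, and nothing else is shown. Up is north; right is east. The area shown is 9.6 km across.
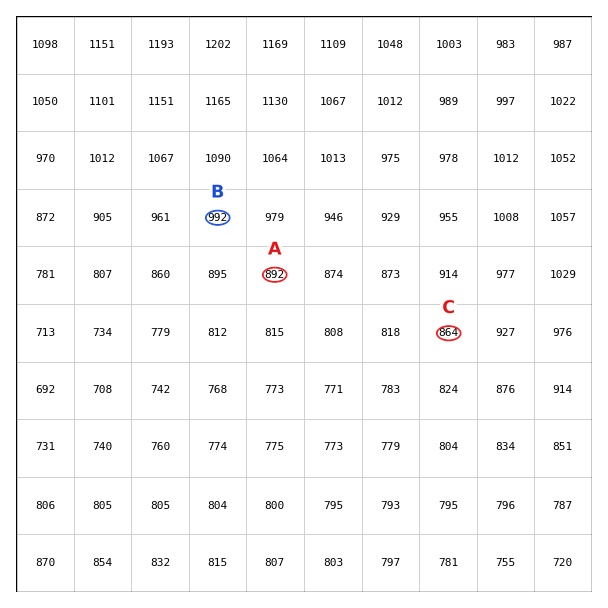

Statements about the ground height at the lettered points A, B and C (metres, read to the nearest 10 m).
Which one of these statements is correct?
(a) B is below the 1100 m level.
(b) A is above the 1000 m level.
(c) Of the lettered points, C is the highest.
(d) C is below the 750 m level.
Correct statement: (a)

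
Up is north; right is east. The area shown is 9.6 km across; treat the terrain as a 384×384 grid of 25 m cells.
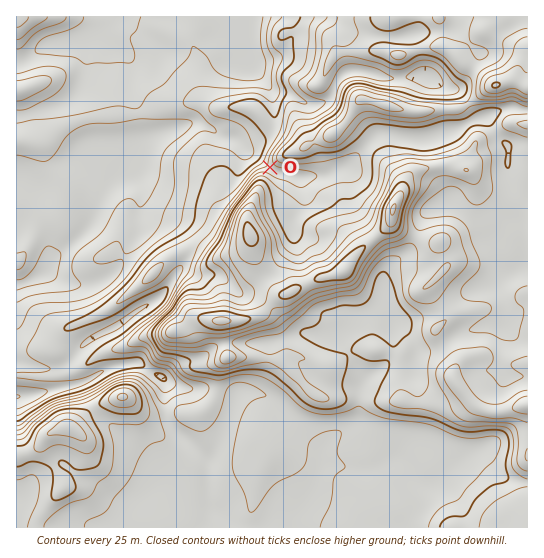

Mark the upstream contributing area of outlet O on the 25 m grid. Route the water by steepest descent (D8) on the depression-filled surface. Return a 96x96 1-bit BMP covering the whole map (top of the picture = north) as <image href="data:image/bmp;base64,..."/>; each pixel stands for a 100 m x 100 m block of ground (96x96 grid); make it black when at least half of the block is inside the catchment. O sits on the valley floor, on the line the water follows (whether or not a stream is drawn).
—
<image width="96" height="96" href="data:image/bmp;base64,Qk2+BAAAAAAAAD4AAAAoAAAAYAAAAGAAAAABAAEAAAAAAIAEAAATCwAAEwsAAAIAAAAAAAAA////AAAAAAAAAAAAAAAAAAAAAAAAAAAAAAAAAAAAAAAAAAAAAAAAAAAAAAAAAAAAAAAAAAAAAAAAAAAAAAAAAAAAAAAAAAAAAAAAAAAAAAAAAAAAAAAAAAAAAAAAAAAAAAAAAAAAAAAAAAAAAAAAAAAAAAAAAAAAAAAAAAAAAAAAAAAAAAAAAAAAAAAAAAAAAAAAAAAAAAAAAAAAAAAAAAAAAAAAAAAAAAAAAAAAAAAAAAAAAAAAAAAAAAAAAAAAAAAAAAAAAAAAAAAAAAAAAAAAAAAAAAAAAAAAAAAAAAAAAAAAAAAAAAAAAAAAAAAAAAAAAAAAAAAAAAAAAAAAAAAAAAAAAAAAAAAAAAAAAAAAAAAAAAAAAAAAAAAAAAAAAAAAAAAAAAAAAAAAAAAAAAAAAAAAAAAAAAAAAAAAAAAAAAAAAAAAAAAAAAAAAAAAAAAAAAAAAAAAAAAAAAAAAAAAAAAAAAAAAAAAAAAAAAAAAAAAAAAAAAAAAAAAAAAAAAAAAAAAAAAAAAAAAAAAAAAAAAAAAAAAAAAAAAAAAAAAAAAAAAAAAAAAAAAAAAAAAAAAAAAAAAAAAAAAAAAAAAAAAAAAAAAAAAAAAAAAAAAAAAAAAAAAAAAAAAAAAAAAAAAAAAAAAAAAAAAAAAAAAAAAAAAAAAAAAAAAAAAAAAAAAAAAAAAAAAAAAAAAAAAAAAAAAAAAAAAAAAAAAABwAAAAAAAAAAAAAAD8AAAAAAAAAAAAAAH/AAAAAAAAAAAAAAH/8AAAAAAAAAAAAAP//AAAAAAAAAAAAAf//AAAAAAAAAAAAAf//gAAAAAAAAAAAAf//wAAAAAAAAAAAA///4AAAAAAAAAAAA///8AAAAAAAAAAAA///+AAAAAAAAAAAA////AAAAAAAAAAAB////gAAAAAAAAAAB////wAAAAAAAAAAB////4AAAAAAAAAAA////4AAAAAAAAAAA////4AAAAAAAAAAAf///8AAAAAAAAAAAf///8AAAAAAAAAAAf///8AAAAAAAAAAAP///+AAAAAAAAAAAH///+AAAAAAAAAAAD////AAAAAAAAAAAD////4GAAAAAAAAAB/////+AAAAAAAAAA/////+AAAAAAAAAAP////+AAAAAAAAAAD/////AAAAAAAAAAA/////gAAAAAAAAAAP////4AAAAAAAAAAD////8AAAAAAAAAAB/////AAAAAAAAAAA/////8AAAAAAAAAAf////8AAAAAAAAAAf8B//8AAAAAAAAAAPgAB/8AAAAAAAAAAAAAA/8AAAAAAAAAAAAAAf8AAAAAAAAAAAAAAP8AAAAAAAAAAAAAABwAAAAAAAAAAAAAAAAAAAAAAAAAAAAAAAAAAAAAAAAAAAAAAAAAAAAAAAAAAAAAAAAAAAAAAAAAAAAAAAAAAAAAAAAAAAAAAAAAAAAAAAAAAAAAAAAAAAAAAAAAAAAAAAAAAAAAAAAAAAAAAAAAAAAAAAAAAAAAAAAAAAAAAAAAAAAAAAAAAAAAAAAAAAAAAAA="/>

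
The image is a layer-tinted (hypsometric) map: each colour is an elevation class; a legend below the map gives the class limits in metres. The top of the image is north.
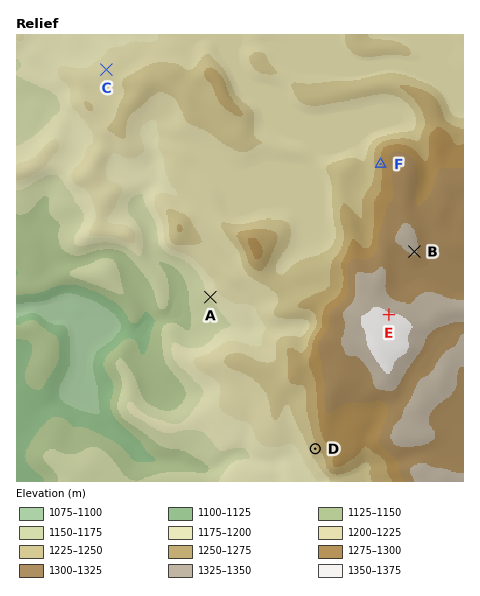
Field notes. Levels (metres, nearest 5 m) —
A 1180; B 1330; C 1215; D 1245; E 1355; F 1270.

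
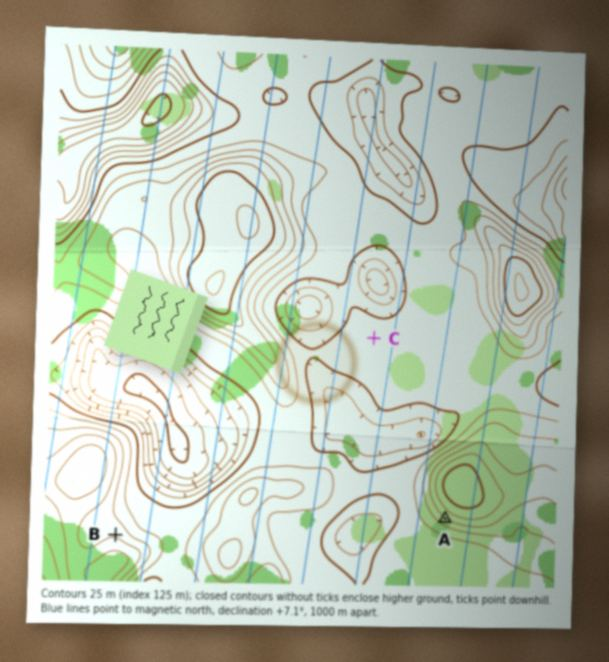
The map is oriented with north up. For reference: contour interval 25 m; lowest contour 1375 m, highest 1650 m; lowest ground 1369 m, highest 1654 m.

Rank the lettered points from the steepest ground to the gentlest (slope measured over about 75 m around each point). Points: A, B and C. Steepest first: A B C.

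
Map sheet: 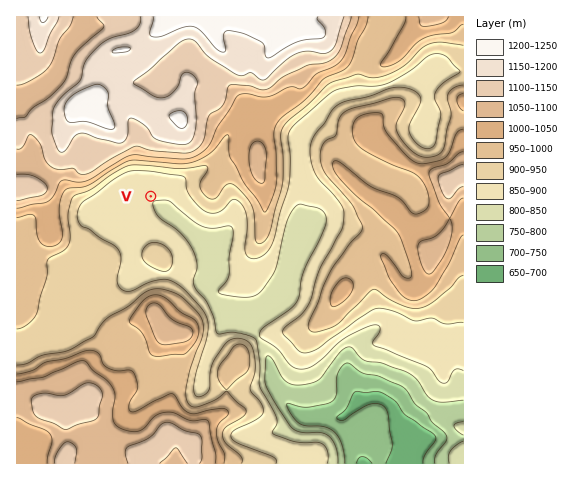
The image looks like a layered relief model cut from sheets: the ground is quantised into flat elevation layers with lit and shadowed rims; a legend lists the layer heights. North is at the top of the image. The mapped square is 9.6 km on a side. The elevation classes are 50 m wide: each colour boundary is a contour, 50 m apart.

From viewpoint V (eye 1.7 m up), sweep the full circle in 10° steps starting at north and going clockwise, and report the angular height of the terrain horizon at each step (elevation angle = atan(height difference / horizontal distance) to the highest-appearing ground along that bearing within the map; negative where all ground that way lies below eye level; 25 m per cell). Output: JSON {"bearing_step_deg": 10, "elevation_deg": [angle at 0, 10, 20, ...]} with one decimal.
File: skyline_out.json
{"bearing_step_deg": 10, "elevation_deg": [14.1, 14.2, 13.9, 13.1, 11.5, 7.8, 4.5, 5.1, 5.3, 4.7, 3.3, 2.6, 1.9, 1.2, 0.2, 1.9, 2.9, 4.4, 5.0, 3.1, 3.3, 2.9, 2.6, 2.2, 3.0, 4.7, 4.5, 5.9, 6.7, 9.8, 10.9, 11.7, 12.3, 12.8, 12.4, 13.1]}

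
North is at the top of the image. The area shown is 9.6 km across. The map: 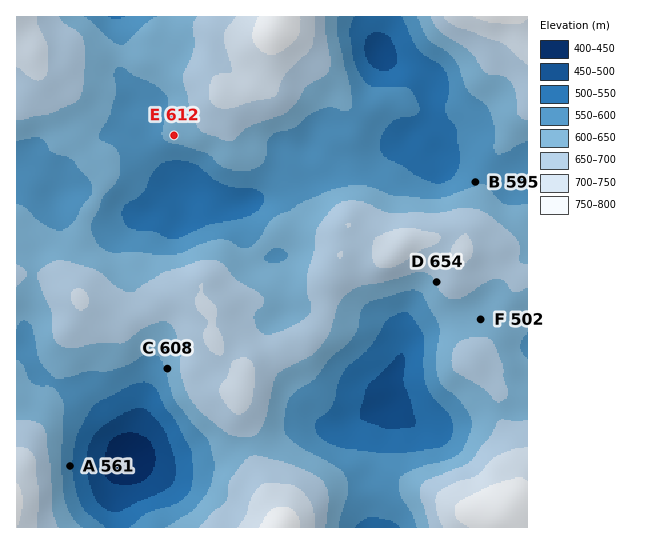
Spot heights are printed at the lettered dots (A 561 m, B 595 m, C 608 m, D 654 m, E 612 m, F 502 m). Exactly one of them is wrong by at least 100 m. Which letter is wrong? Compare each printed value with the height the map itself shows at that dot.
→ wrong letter F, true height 627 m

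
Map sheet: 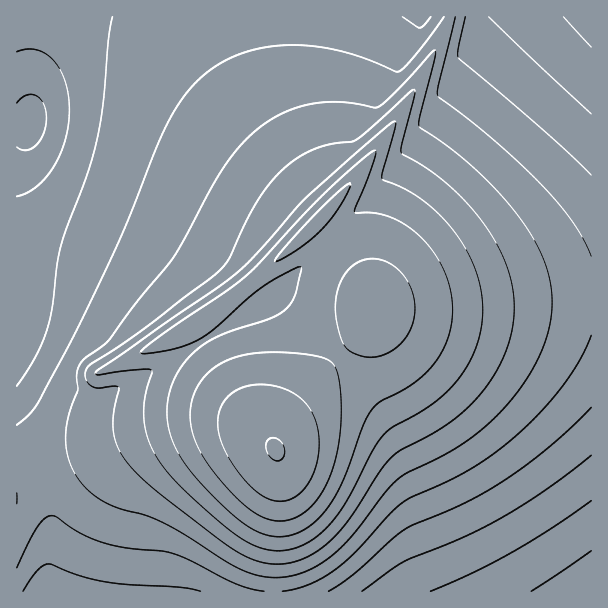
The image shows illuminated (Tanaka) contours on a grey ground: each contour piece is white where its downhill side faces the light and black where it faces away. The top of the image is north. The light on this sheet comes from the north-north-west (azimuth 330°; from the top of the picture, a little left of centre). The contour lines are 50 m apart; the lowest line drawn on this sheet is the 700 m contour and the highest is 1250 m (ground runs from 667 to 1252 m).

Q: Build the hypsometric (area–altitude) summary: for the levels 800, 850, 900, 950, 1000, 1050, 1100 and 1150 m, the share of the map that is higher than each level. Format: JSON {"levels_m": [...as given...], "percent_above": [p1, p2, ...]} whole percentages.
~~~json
{"levels_m": [800, 850, 900, 950, 1000, 1050, 1100, 1150], "percent_above": [92, 82, 64, 46, 33, 25, 18, 8]}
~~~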